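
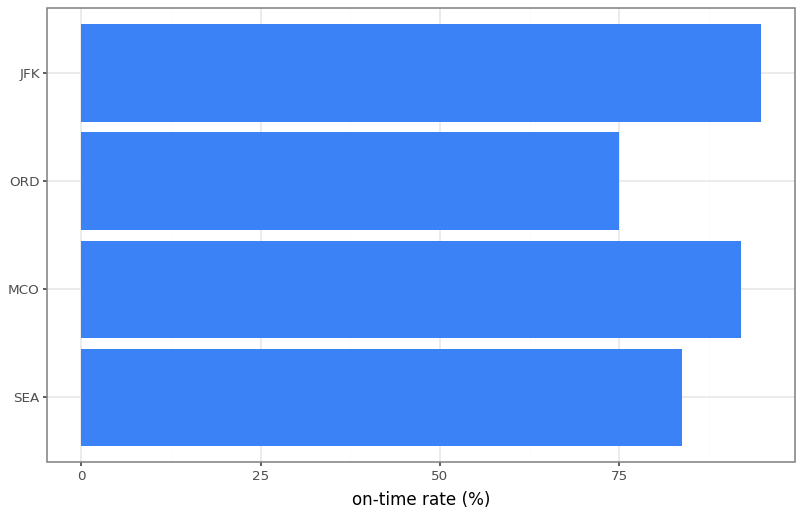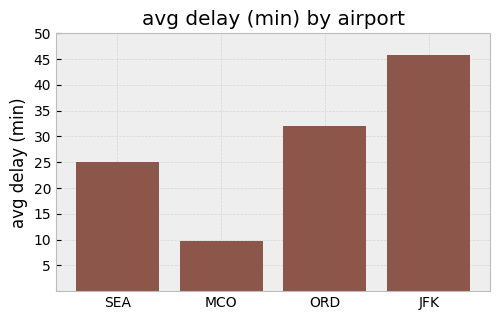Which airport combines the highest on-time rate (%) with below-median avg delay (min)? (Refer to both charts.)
Chart 2 median avg delay (min) ≈ 30; below-median airports: SEA, MCO. Among those, MCO has the highest on-time rate (%) (≈ 90).

MCO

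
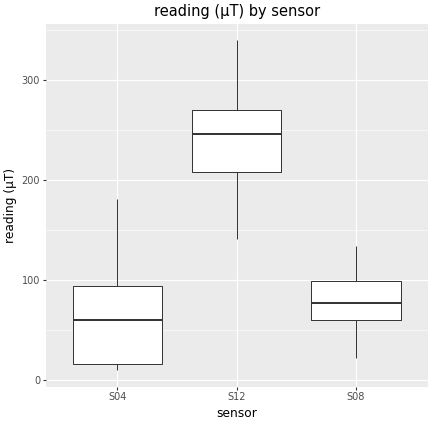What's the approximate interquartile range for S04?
Q3 ≈ 100, Q1 ≈ 20; IQR ≈ 80.

≈ 80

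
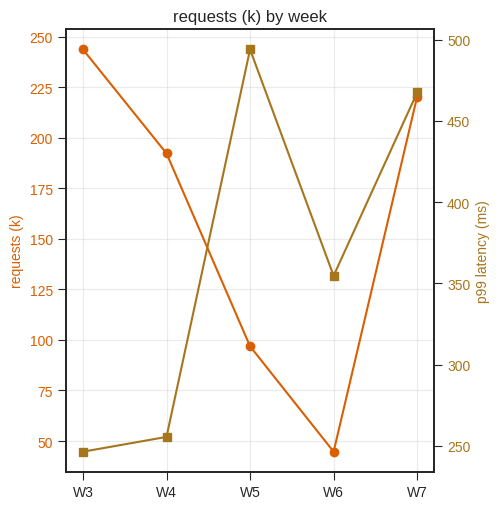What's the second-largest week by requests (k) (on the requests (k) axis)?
W7

Top 3 (on the requests (k) axis): W3 ≈ 240, W7 ≈ 220, W4 ≈ 200.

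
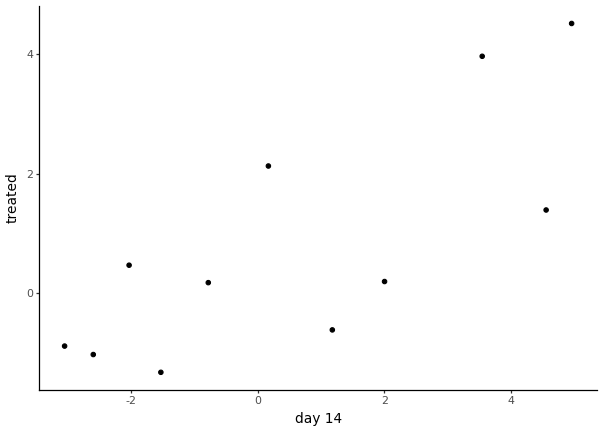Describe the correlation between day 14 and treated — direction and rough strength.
Points are positively correlated; strong (|r| ≈ 0.8).

positive, strong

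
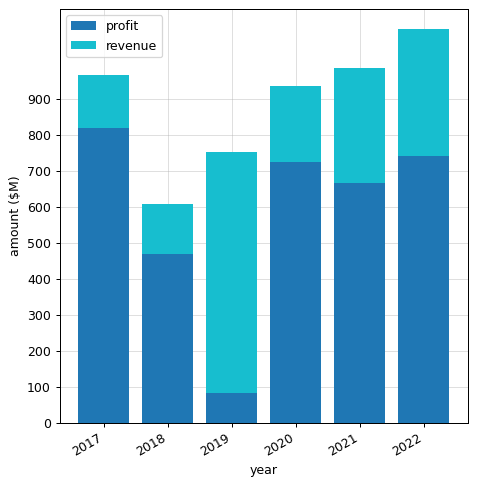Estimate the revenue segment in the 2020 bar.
revenue top ≈ 900, bottom ≈ 700; segment ≈ 200.

≈ 200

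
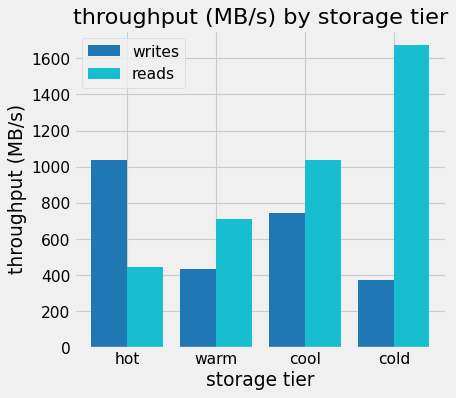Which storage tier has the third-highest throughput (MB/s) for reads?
Top 4 for reads: cold ≈ 1600, cool ≈ 1000, warm ≈ 800, hot ≈ 400.

warm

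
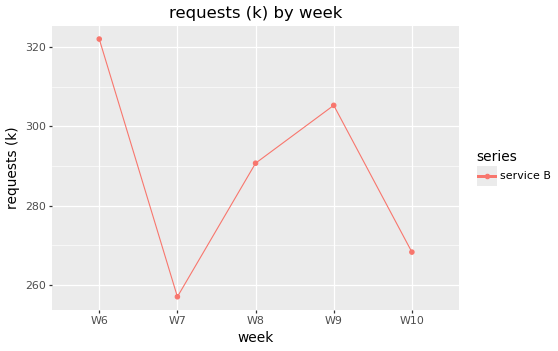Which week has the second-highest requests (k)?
W9

Top 3: W6 ≈ 320, W9 ≈ 310, W8 ≈ 290.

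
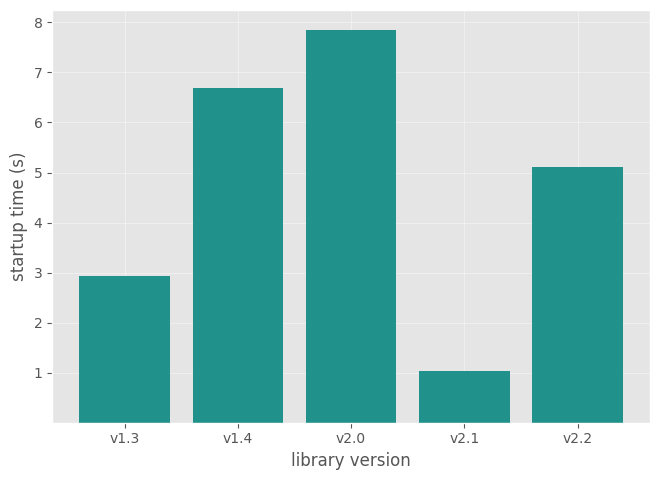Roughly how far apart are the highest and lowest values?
≈ 7

Max v2.0 ≈ 8, min v2.1 ≈ 1; range ≈ 7.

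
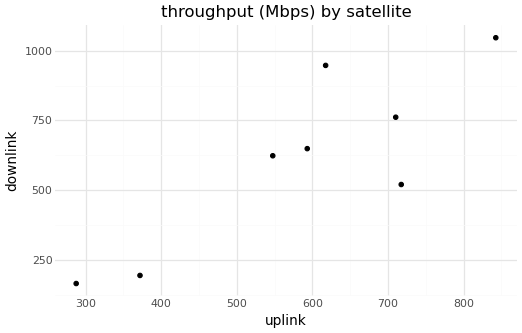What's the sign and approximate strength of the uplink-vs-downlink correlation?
positive, strong

Points are positively correlated; strong (|r| ≈ 0.9).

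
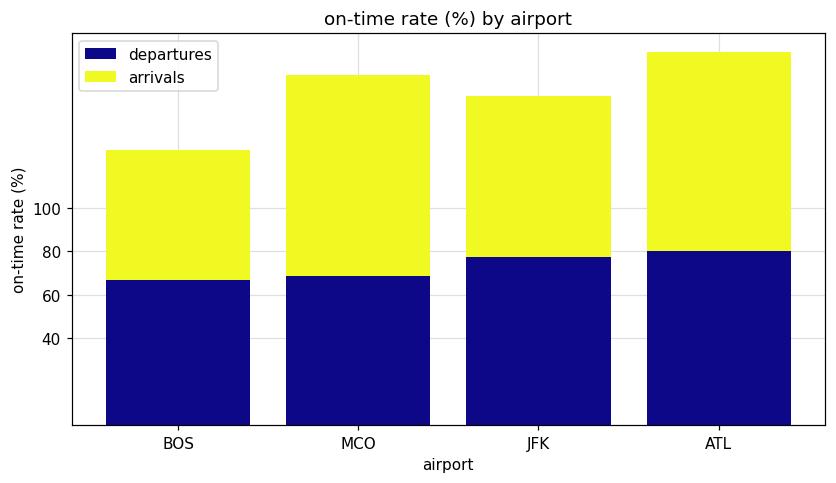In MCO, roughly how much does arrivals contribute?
arrivals top ≈ 160, bottom ≈ 60; segment ≈ 100.

≈ 100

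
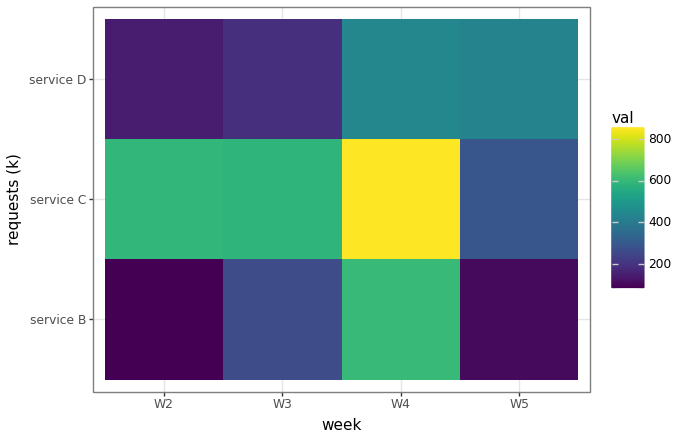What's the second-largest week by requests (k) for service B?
W3

Top 3 for service B: W4 ≈ 600, W3 ≈ 300, W5 ≈ 100.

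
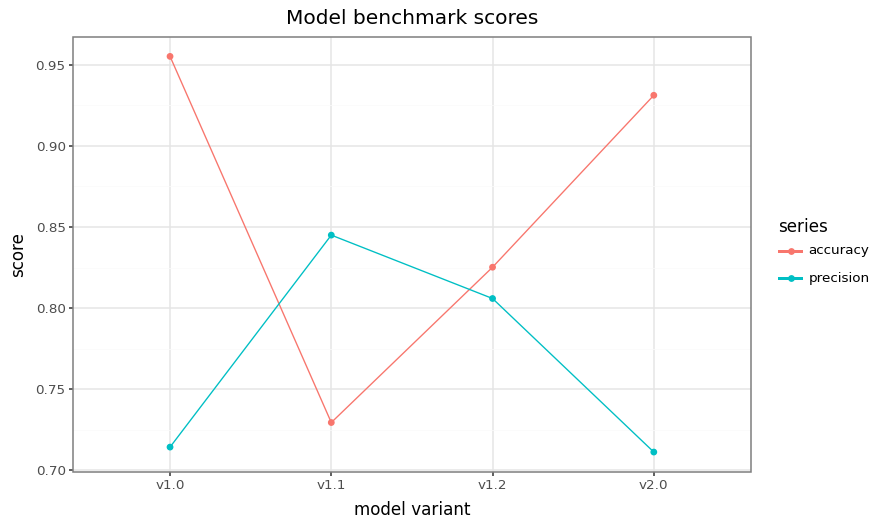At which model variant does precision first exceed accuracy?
v1.1

v1.0: precision ≈ 0.70 vs accuracy ≈ 0.95 (not yet); v1.1: precision ≈ 0.85 vs accuracy ≈ 0.75 (first crossover).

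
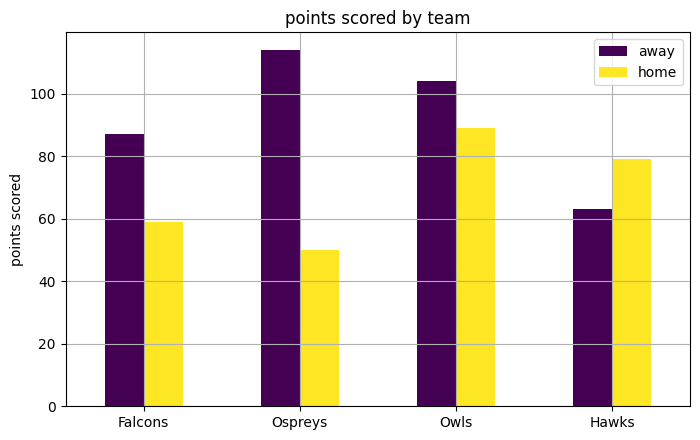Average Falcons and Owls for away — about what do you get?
(90 + 100) / 2 ≈ 95.

≈ 95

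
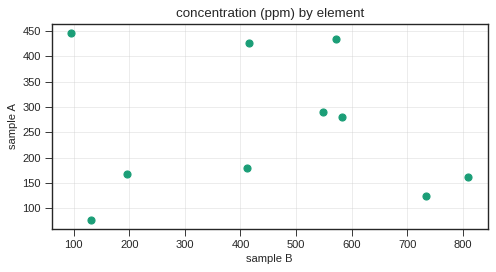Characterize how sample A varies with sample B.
Points are roughly uncorrelated; weak (|r| ≈ 0.1).

no clear correlation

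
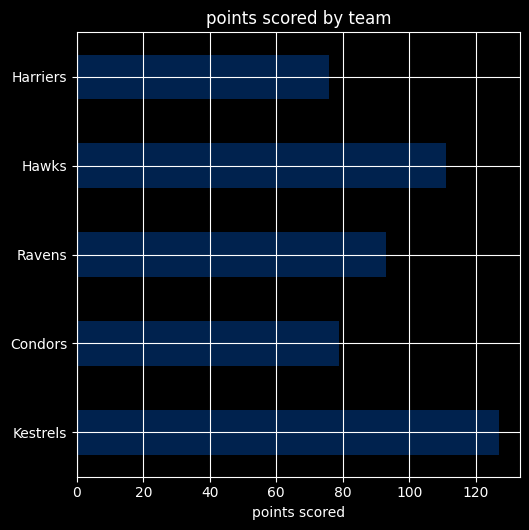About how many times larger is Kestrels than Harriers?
≈ 1.5×

Kestrels ≈ 120, Harriers ≈ 80; 120/80 ≈ 1.5.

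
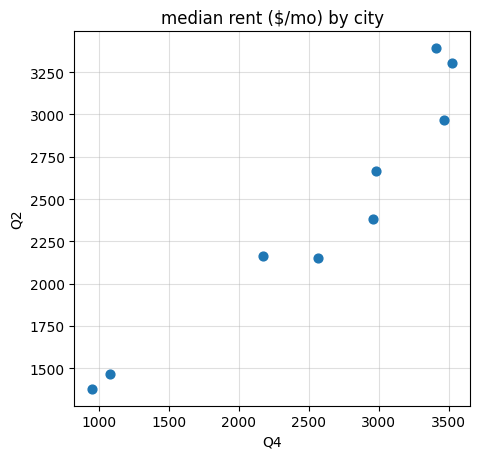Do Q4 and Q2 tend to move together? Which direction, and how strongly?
positive, strong

Points are positively correlated; strong (|r| ≈ 1.0).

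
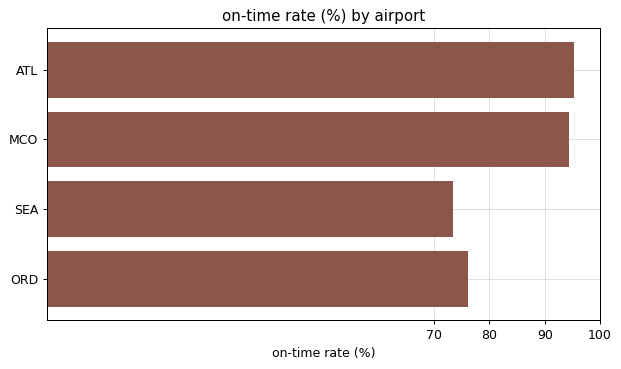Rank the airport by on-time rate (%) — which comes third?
Top 4: ATL ≈ 100, MCO ≈ 90, ORD ≈ 80, SEA ≈ 70.

ORD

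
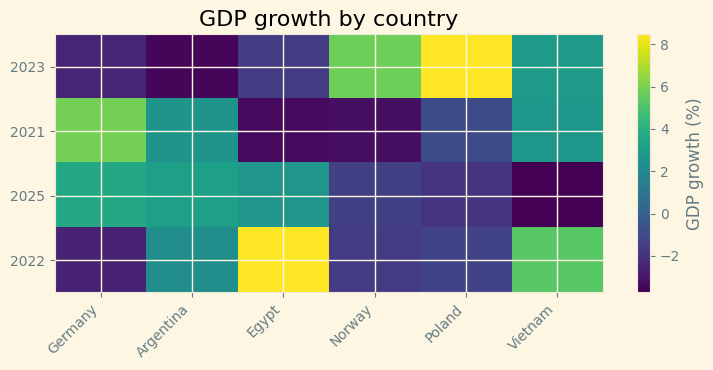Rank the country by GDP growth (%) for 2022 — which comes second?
Vietnam

Top 3 for 2022: Egypt ≈ 8, Vietnam ≈ 6, Argentina ≈ 2.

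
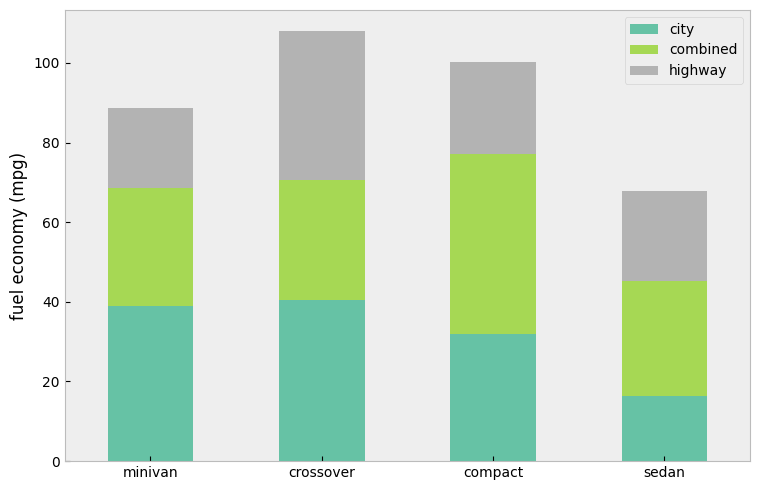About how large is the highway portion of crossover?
highway top ≈ 110, bottom ≈ 70; segment ≈ 40.

≈ 40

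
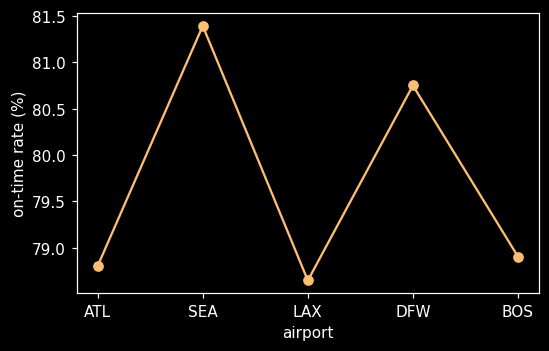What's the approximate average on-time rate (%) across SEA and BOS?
≈ 80.25

(81.5 + 79.0) / 2 ≈ 80.25.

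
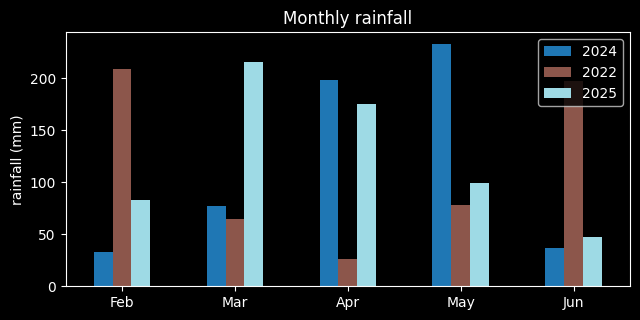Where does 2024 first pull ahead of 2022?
Feb: 2024 ≈ 40 vs 2022 ≈ 200 (not yet); Mar: 2024 ≈ 80 vs 2022 ≈ 60 (first crossover).

Mar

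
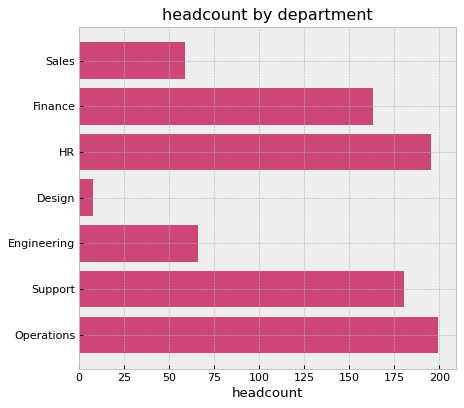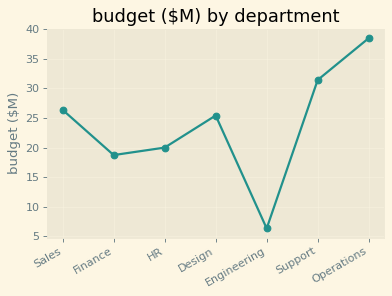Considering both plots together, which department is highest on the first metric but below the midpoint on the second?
HR

Chart 2 median budget ($M) ≈ 25; below-median departments: Finance, HR, Engineering. Among those, HR has the highest headcount (≈ 200).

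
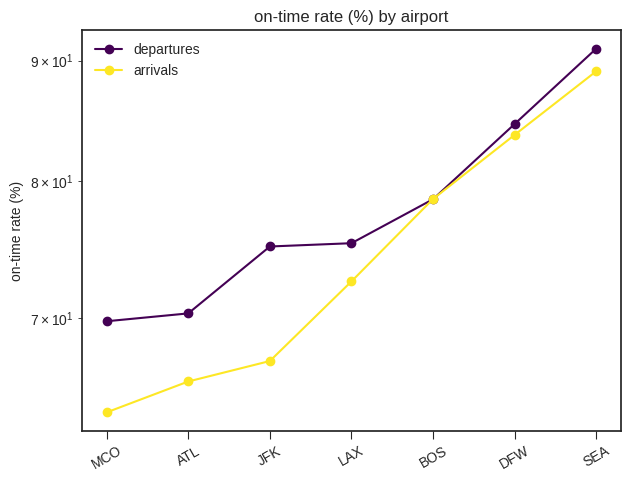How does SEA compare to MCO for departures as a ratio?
≈ 1.29×

SEA ≈ 90, MCO ≈ 70; 90/70 ≈ 1.29.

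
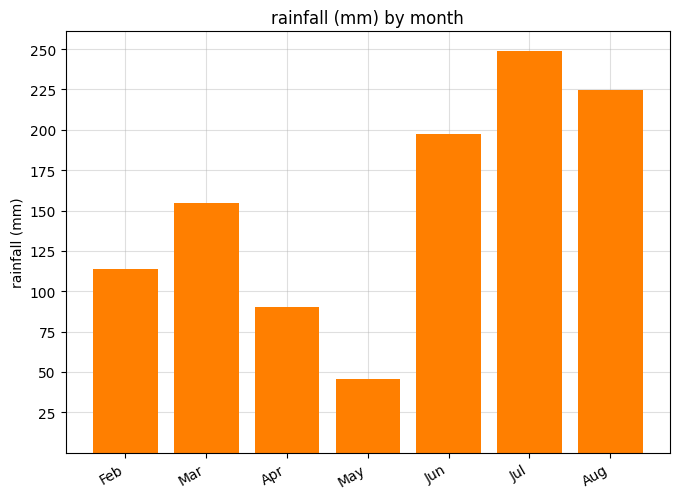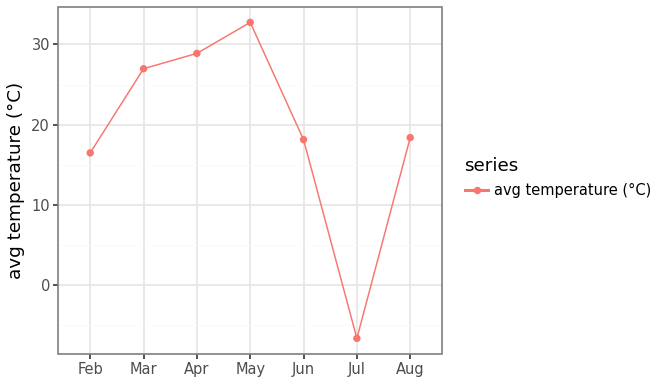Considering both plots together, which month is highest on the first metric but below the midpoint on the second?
Chart 2 median avg temperature (°C) ≈ 20; below-median months: Feb, Jun, Jul. Among those, Jul has the highest rainfall (mm) (≈ 250).

Jul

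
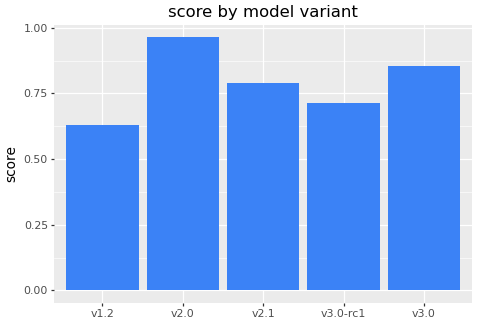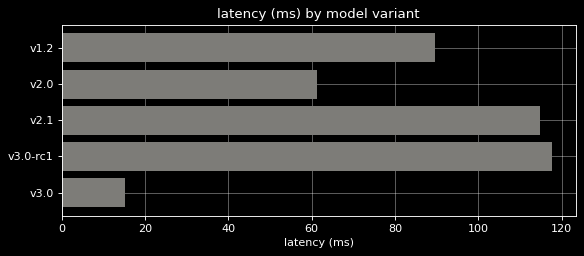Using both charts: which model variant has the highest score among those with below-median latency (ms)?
v2.0

Chart 2 median latency (ms) ≈ 80; below-median model variants: v2.0, v3.0. Among those, v2.0 has the highest score (≈ 1).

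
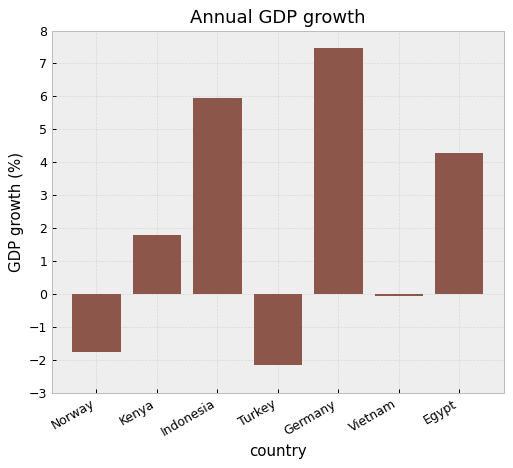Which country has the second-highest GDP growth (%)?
Top 3: Germany ≈ 7, Indonesia ≈ 6, Egypt ≈ 4.

Indonesia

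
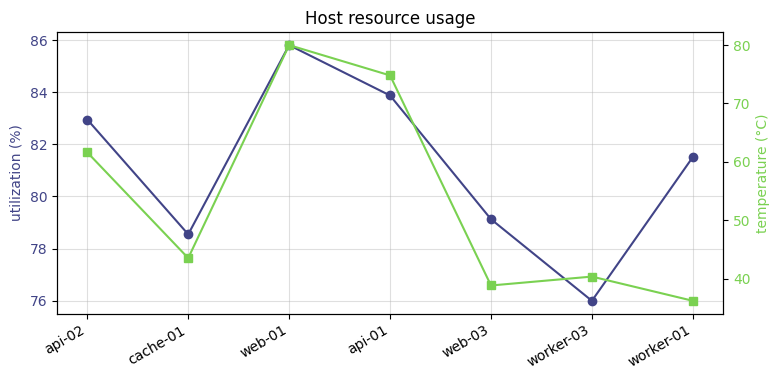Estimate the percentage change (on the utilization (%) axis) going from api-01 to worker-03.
api-01 ≈ 84, worker-03 ≈ 76; (76 − 84) / 84 ≈ -9.5%.

≈ -9.5%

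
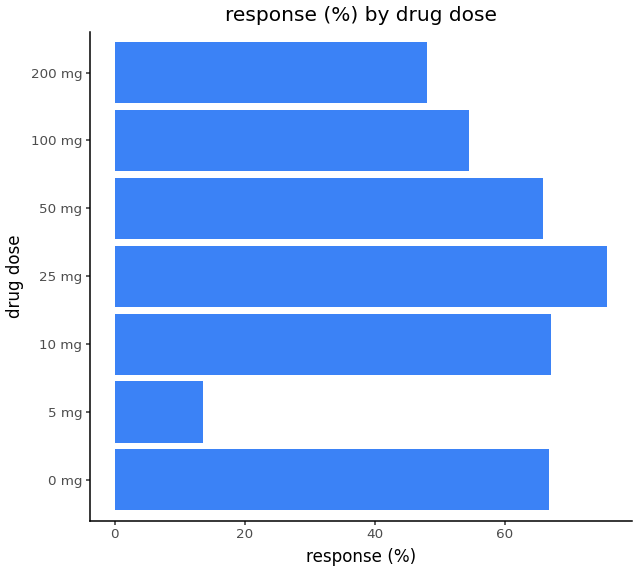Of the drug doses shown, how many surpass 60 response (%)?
Above 60: 0 mg, 10 mg, 25 mg, 50 mg.

4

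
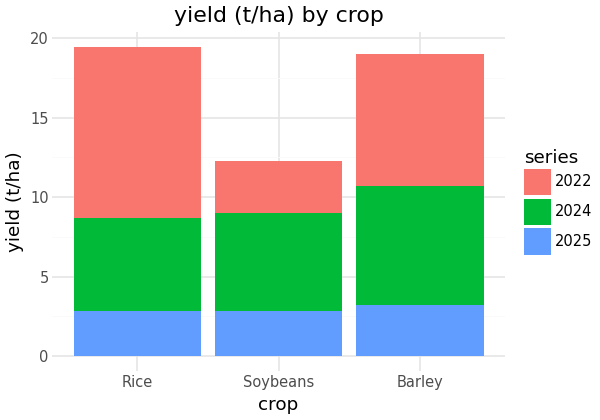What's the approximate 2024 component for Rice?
≈ 6

2024 top ≈ 8, bottom ≈ 2; segment ≈ 6.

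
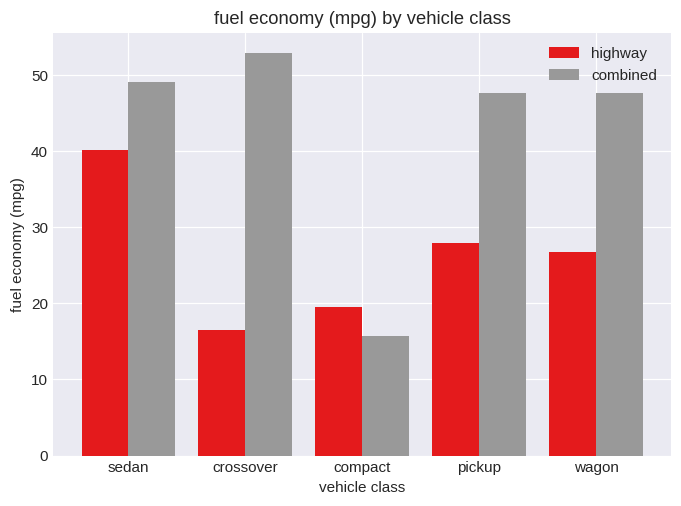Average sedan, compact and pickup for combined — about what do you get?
(50 + 15 + 50) / 3 ≈ 38.

≈ 38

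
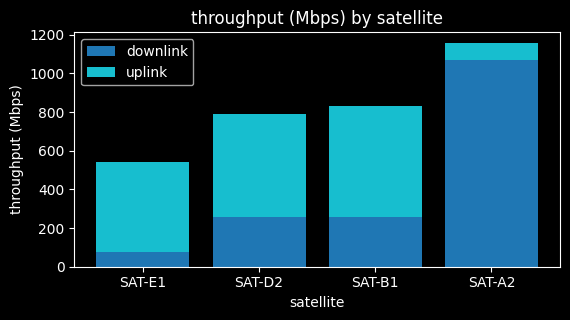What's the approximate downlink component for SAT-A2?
downlink top ≈ 1100, bottom ≈ 0; segment ≈ 1100.

≈ 1100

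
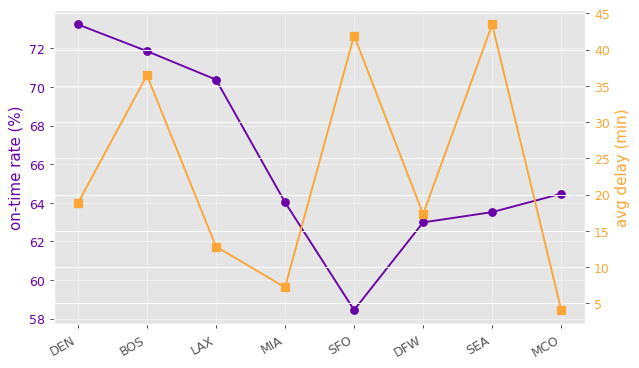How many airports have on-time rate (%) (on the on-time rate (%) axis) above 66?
3

Above 66: DEN, BOS, LAX.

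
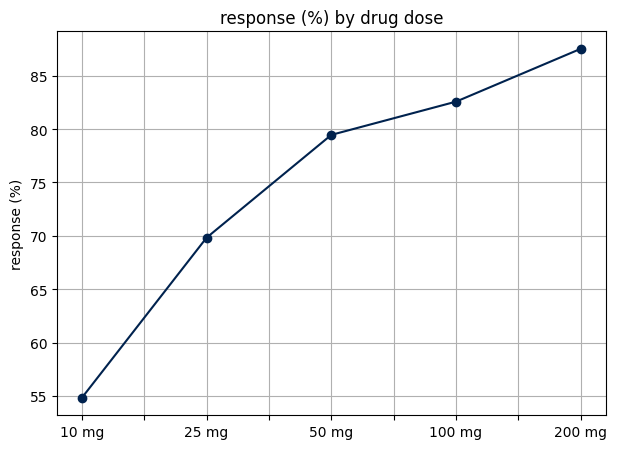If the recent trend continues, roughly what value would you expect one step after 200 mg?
Last three: 80, 85, 90 → slope ≈ 5/step → next ≈ 95.

≈ 95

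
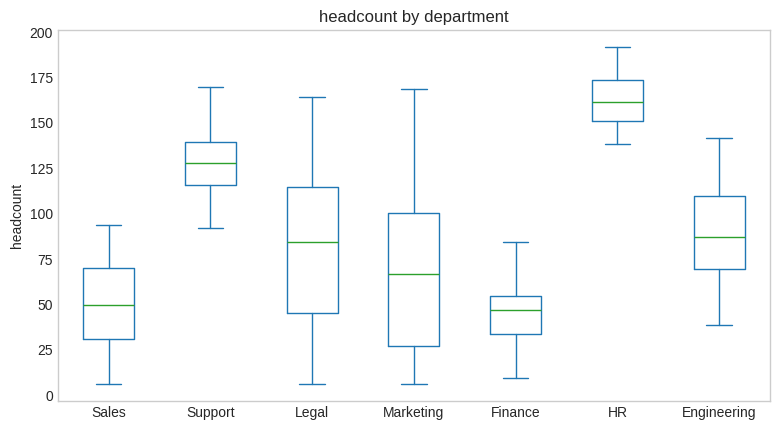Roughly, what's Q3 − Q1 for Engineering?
Q3 ≈ 110, Q1 ≈ 70; IQR ≈ 40.

≈ 40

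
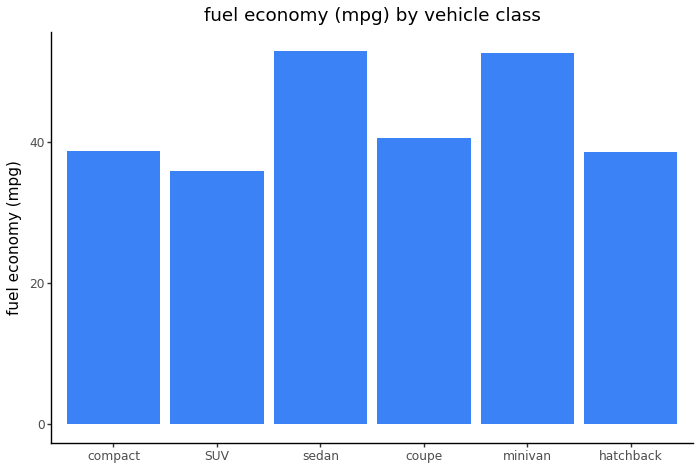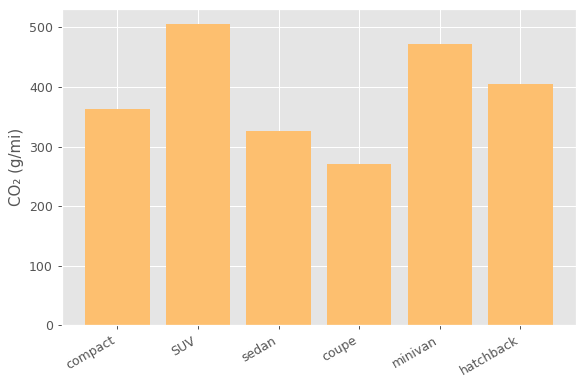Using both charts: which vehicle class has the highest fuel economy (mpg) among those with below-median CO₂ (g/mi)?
Chart 2 median CO₂ (g/mi) ≈ 400; below-median vehicle classes: compact, sedan, coupe. Among those, sedan has the highest fuel economy (mpg) (≈ 55).

sedan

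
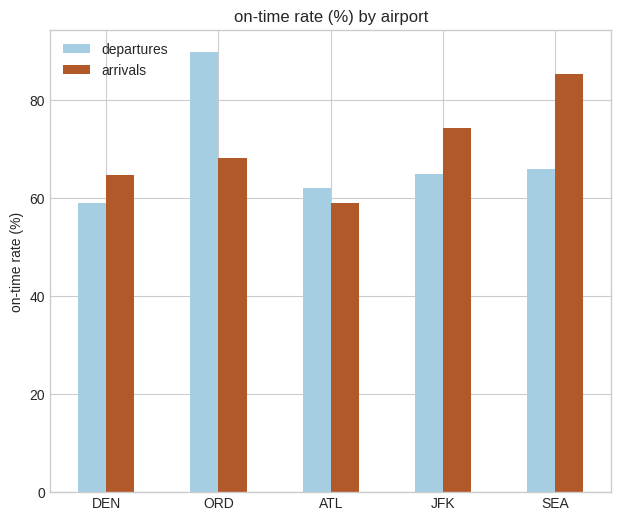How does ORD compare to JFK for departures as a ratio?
≈ 1.5×

ORD ≈ 90, JFK ≈ 60; 90/60 ≈ 1.5.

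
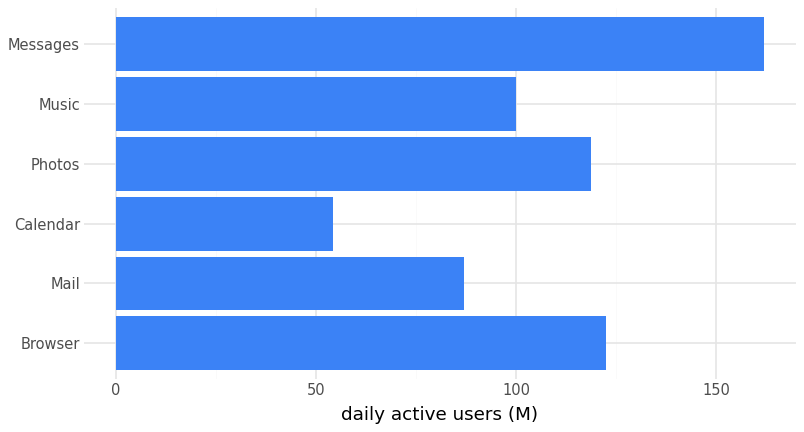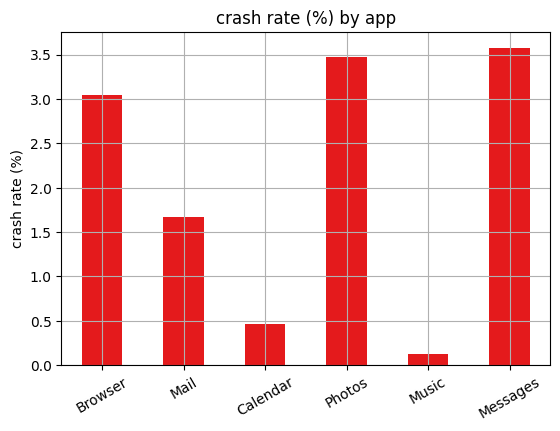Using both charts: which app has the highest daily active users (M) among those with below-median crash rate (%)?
Chart 2 median crash rate (%) ≈ 2.5; below-median apps: Mail, Calendar, Music. Among those, Music has the highest daily active users (M) (≈ 100).

Music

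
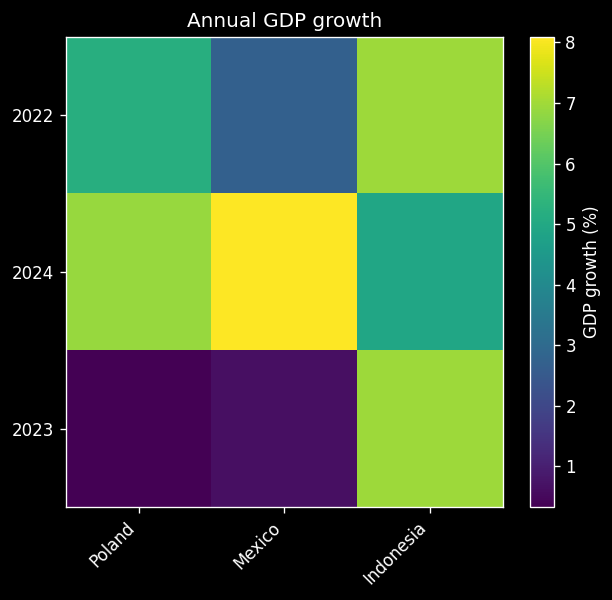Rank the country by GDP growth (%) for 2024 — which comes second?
Top 3 for 2024: Mexico ≈ 8, Poland ≈ 7, Indonesia ≈ 5.

Poland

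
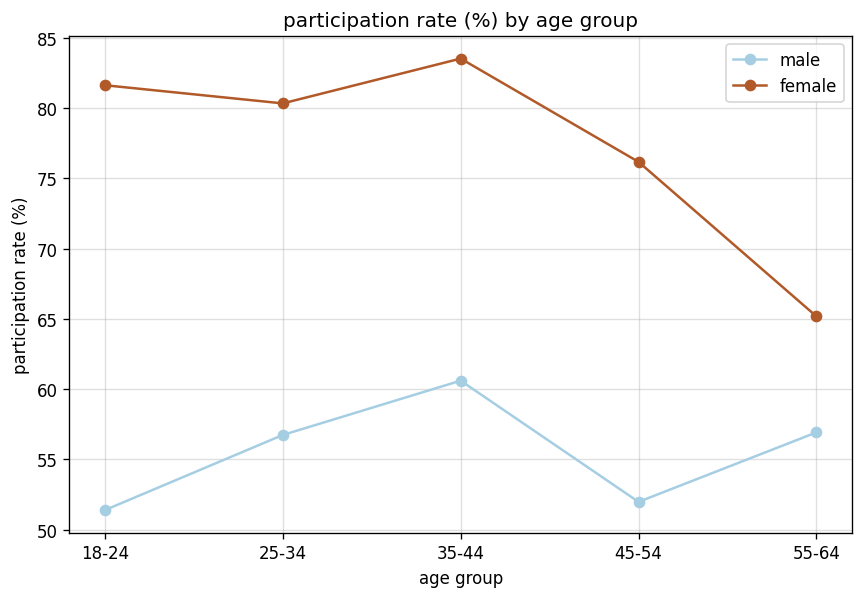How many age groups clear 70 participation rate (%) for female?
4

Above 70: 18-24, 25-34, 35-44, 45-54.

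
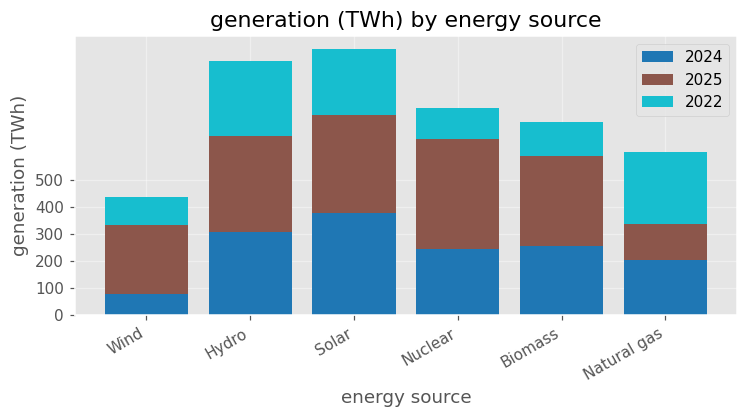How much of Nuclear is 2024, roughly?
≈ 200

2024 top ≈ 200, bottom ≈ 0; segment ≈ 200.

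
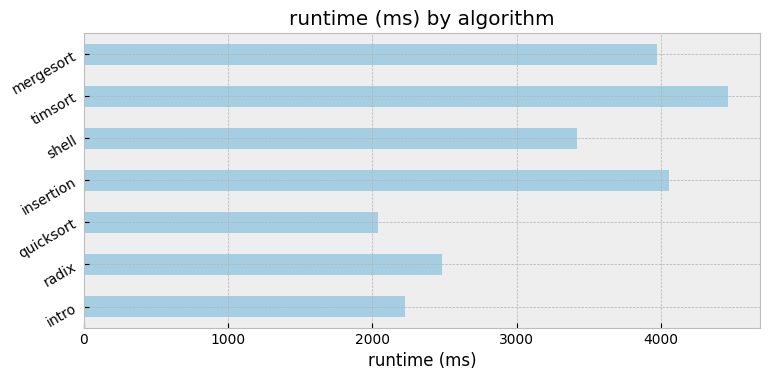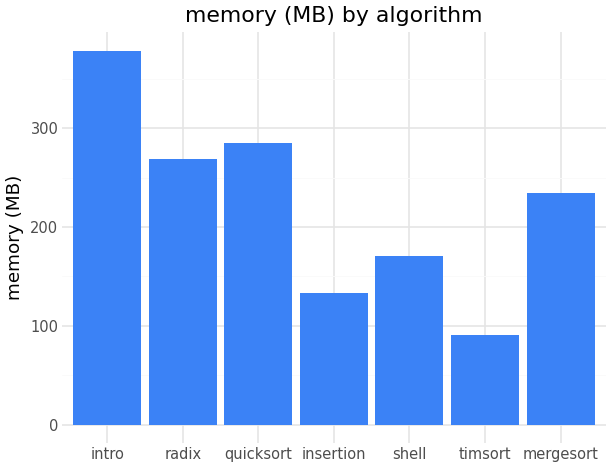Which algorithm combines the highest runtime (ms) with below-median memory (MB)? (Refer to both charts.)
Chart 2 median memory (MB) ≈ 250; below-median algorithms: insertion, shell, timsort. Among those, timsort has the highest runtime (ms) (≈ 4500).

timsort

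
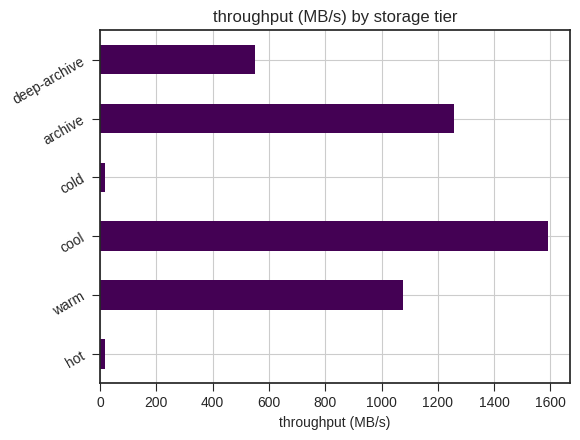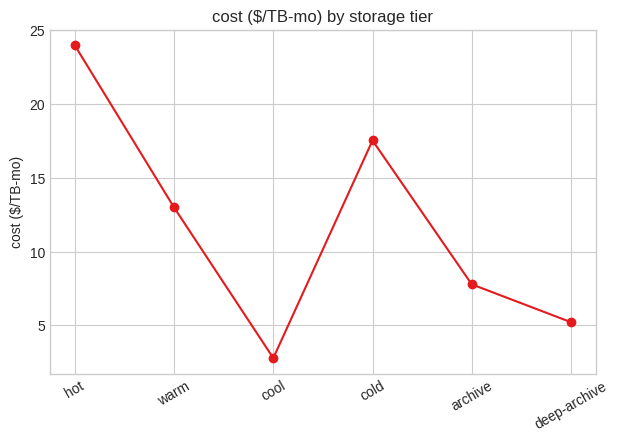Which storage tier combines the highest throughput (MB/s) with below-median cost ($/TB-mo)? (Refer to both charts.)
Chart 2 median cost ($/TB-mo) ≈ 10; below-median storage tiers: cool, archive, deep-archive. Among those, cool has the highest throughput (MB/s) (≈ 1600).

cool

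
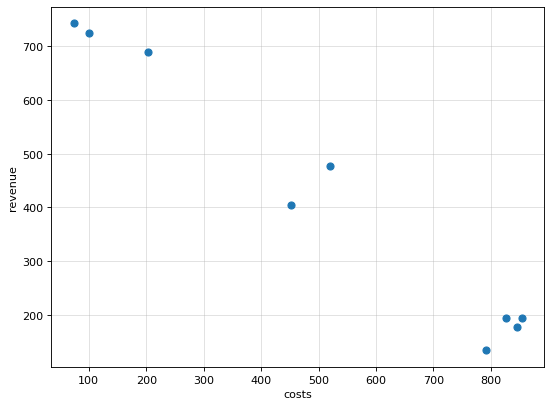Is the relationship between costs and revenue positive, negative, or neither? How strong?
negative, strong

Points are negatively correlated; strong (|r| ≈ 1.0).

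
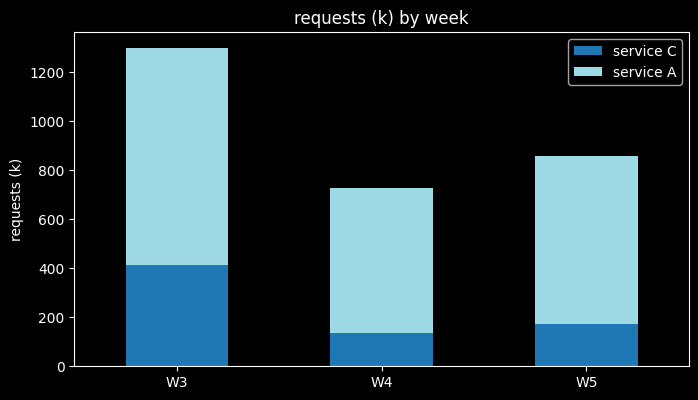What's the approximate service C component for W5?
≈ 200

service C top ≈ 200, bottom ≈ 0; segment ≈ 200.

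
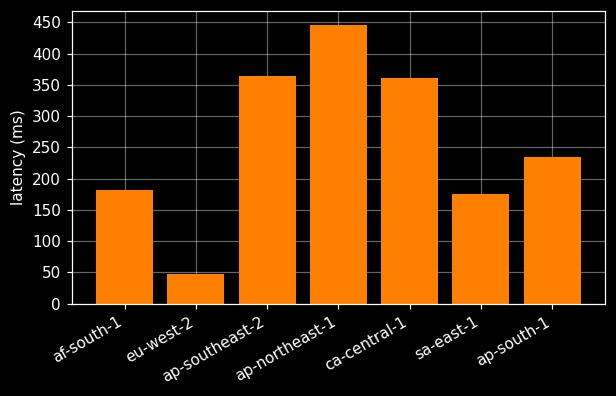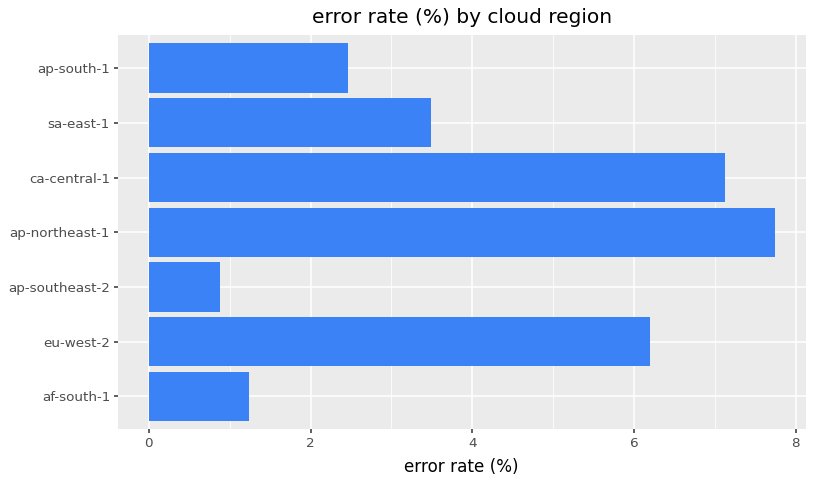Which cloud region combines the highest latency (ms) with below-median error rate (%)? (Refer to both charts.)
Chart 2 median error rate (%) ≈ 3; below-median cloud regions: af-south-1, ap-southeast-2, ap-south-1. Among those, ap-southeast-2 has the highest latency (ms) (≈ 350).

ap-southeast-2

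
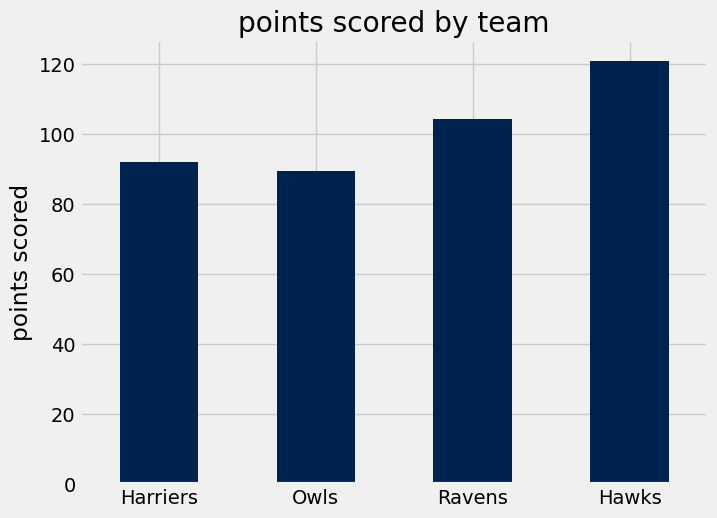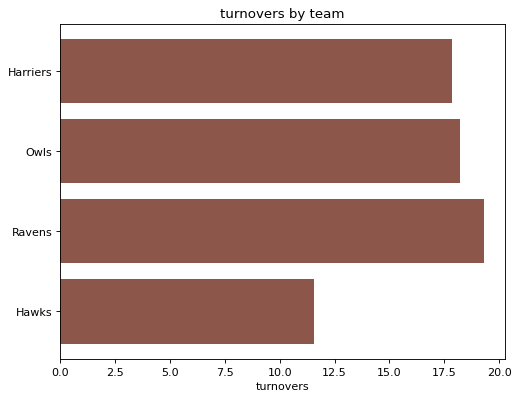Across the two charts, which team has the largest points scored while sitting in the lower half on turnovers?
Chart 2 median turnovers ≈ 18; below-median teams: Harriers, Hawks. Among those, Hawks has the highest points scored (≈ 120).

Hawks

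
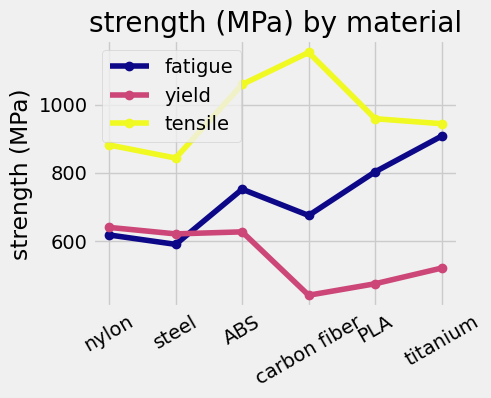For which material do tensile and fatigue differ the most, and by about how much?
carbon fiber, ≈ 500 MPa

carbon fiber: tensile ≈ 1200, fatigue ≈ 700 → gap ≈ 500. Next-largest (ABS) is only ≈ 300.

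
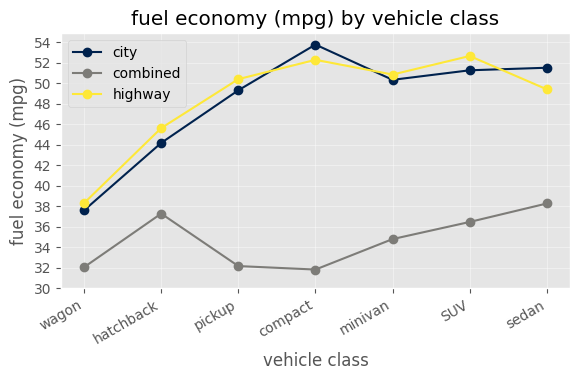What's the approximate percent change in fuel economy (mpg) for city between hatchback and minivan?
hatchback ≈ 44, minivan ≈ 50; (50 − 44) / 44 ≈ +13.6%.

≈ +13.6%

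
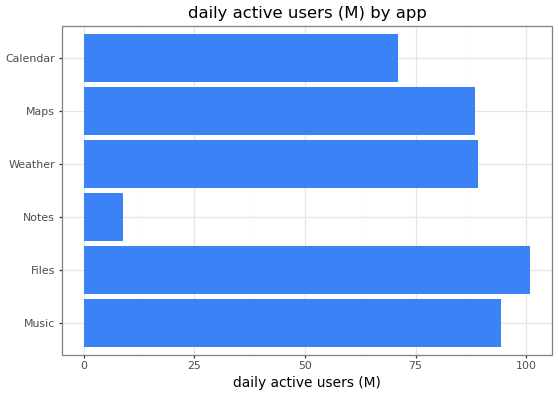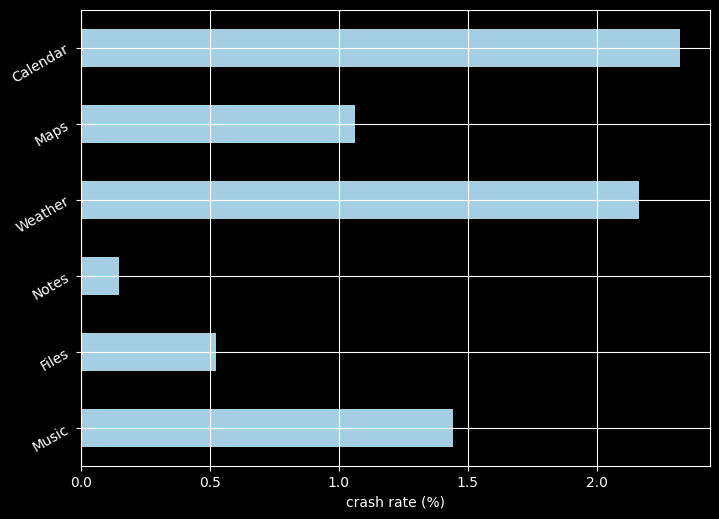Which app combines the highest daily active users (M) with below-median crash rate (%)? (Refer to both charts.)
Files

Chart 2 median crash rate (%) ≈ 1.5; below-median apps: Files, Notes, Maps. Among those, Files has the highest daily active users (M) (≈ 100).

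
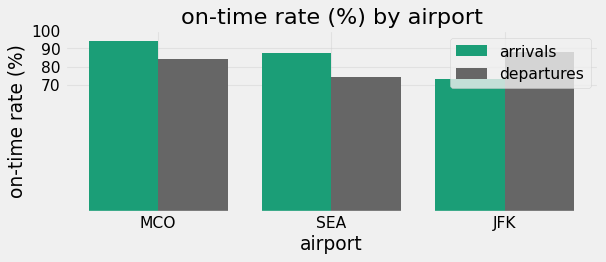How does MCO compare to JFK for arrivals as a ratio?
≈ 1.29×

MCO ≈ 90, JFK ≈ 70; 90/70 ≈ 1.29.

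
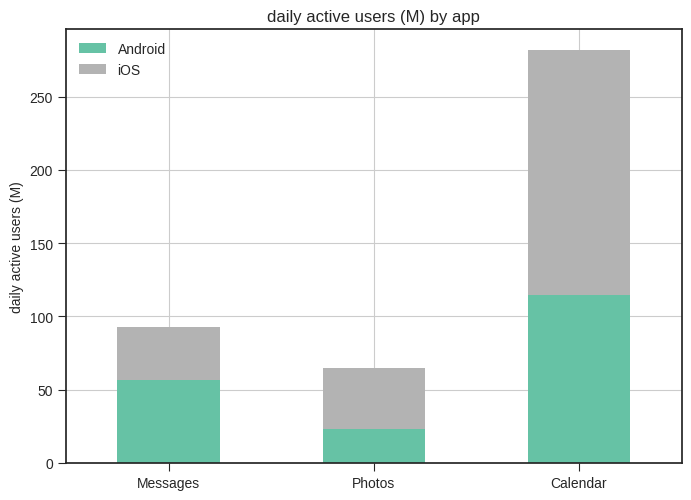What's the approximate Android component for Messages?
Android top ≈ 50, bottom ≈ 0; segment ≈ 50.

≈ 50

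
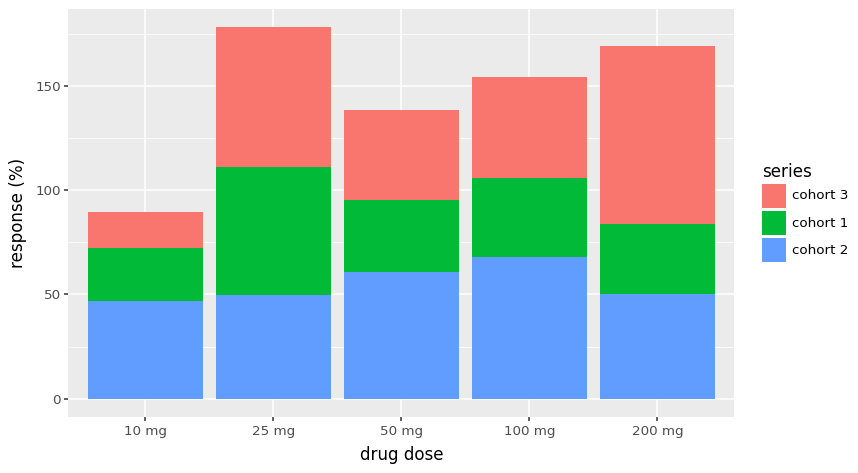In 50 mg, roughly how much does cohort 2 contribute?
cohort 2 top ≈ 60, bottom ≈ 0; segment ≈ 60.

≈ 60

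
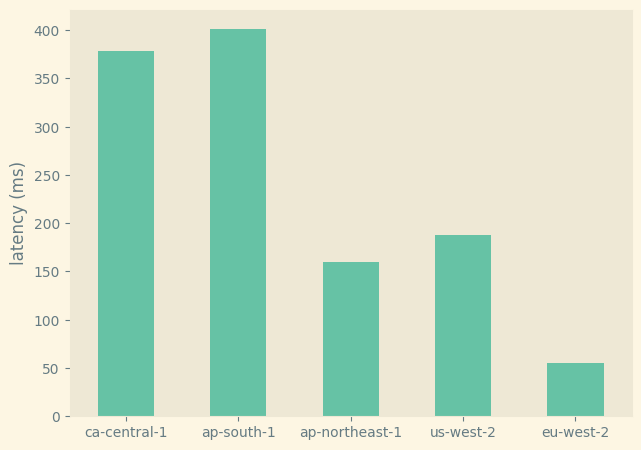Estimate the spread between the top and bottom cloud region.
Max ap-south-1 ≈ 400, min eu-west-2 ≈ 50; range ≈ 350.

≈ 350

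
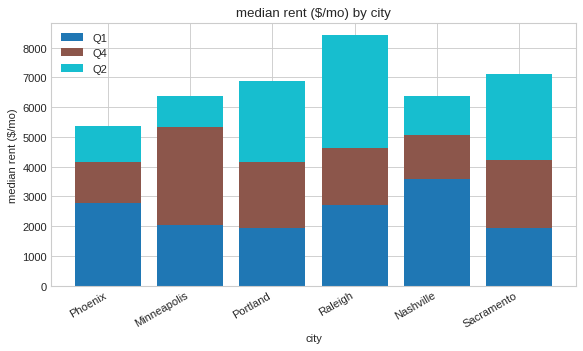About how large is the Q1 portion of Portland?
Q1 top ≈ 2000, bottom ≈ 0; segment ≈ 2000.

≈ 2000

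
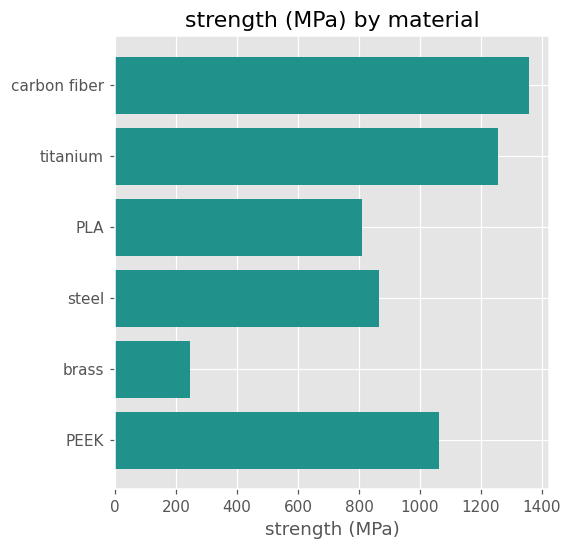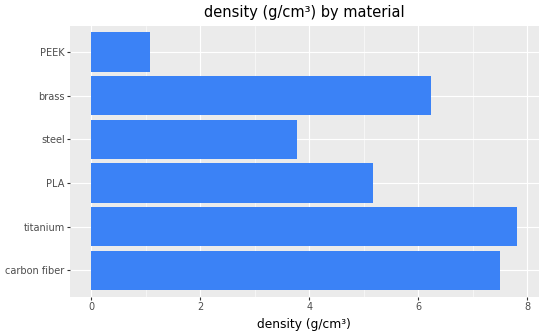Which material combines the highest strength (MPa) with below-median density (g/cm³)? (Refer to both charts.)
PEEK

Chart 2 median density (g/cm³) ≈ 6; below-median materials: PLA, steel, PEEK. Among those, PEEK has the highest strength (MPa) (≈ 1000).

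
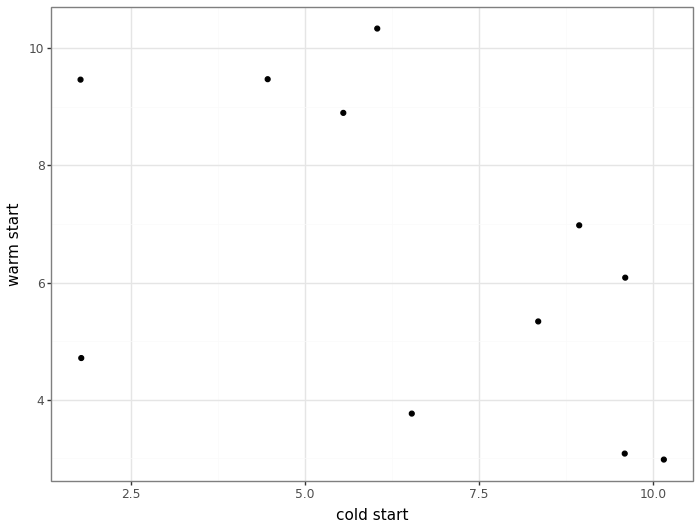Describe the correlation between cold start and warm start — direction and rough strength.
negative, moderate

Points are negatively correlated; moderate (|r| ≈ 0.5).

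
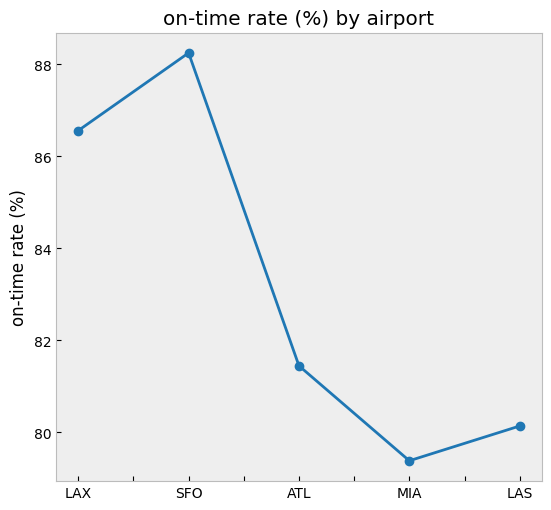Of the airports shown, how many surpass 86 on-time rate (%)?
2

Above 86: LAX, SFO.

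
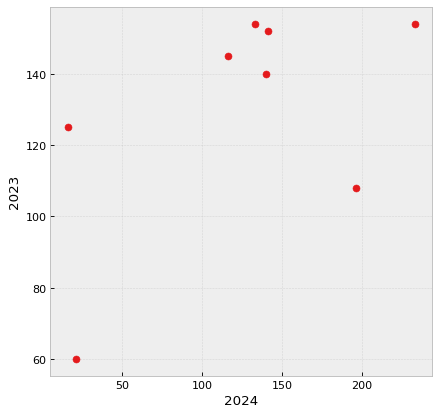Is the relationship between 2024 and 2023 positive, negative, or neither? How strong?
positive, moderate

Points are positively correlated; moderate (|r| ≈ 0.5).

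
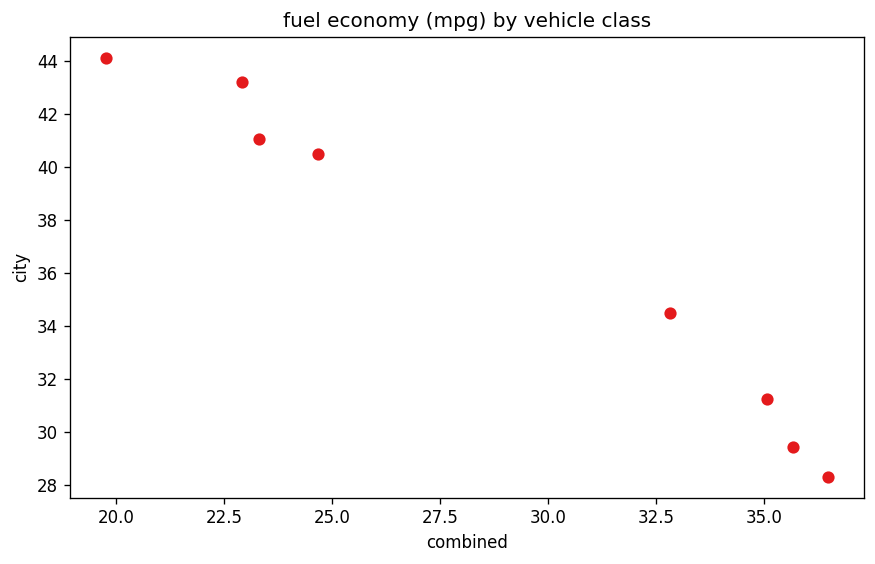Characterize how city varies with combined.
negative, strong

Points are negatively correlated; strong (|r| ≈ 1.0).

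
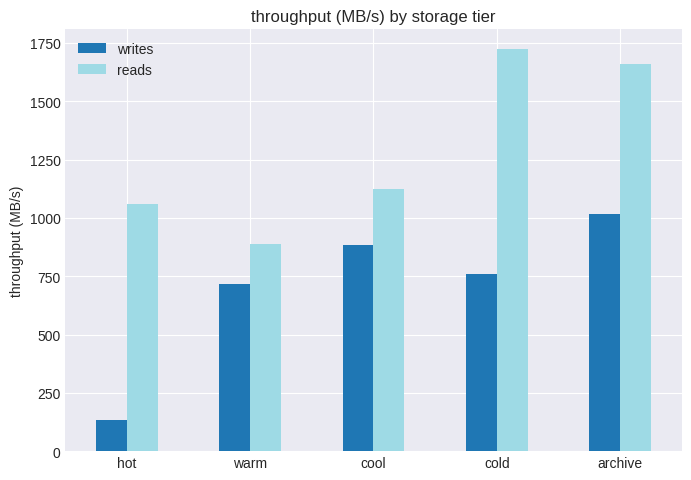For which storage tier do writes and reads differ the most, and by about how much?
cold: writes ≈ 800, reads ≈ 1800 → gap ≈ 1000. Next-largest (hot) is only ≈ 800.

cold, ≈ 1000 MB/s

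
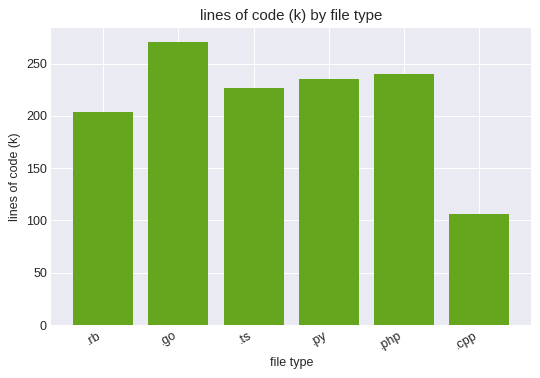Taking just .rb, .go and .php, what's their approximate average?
(200 + 275 + 250) / 3 ≈ 242.

≈ 242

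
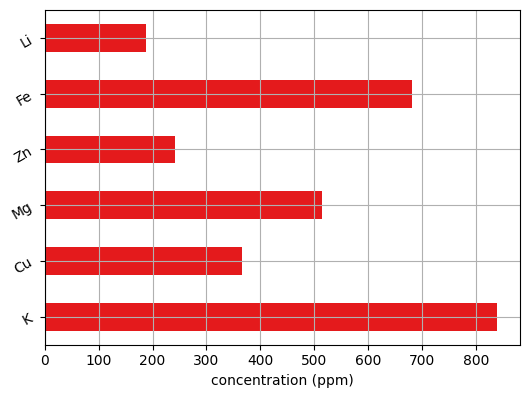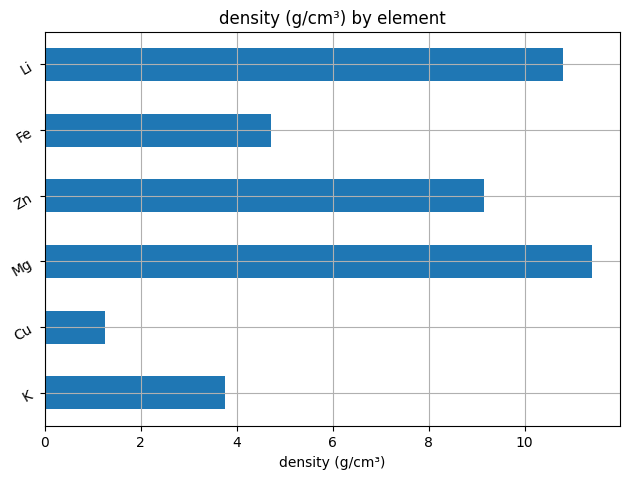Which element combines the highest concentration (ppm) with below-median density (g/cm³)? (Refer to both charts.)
Chart 2 median density (g/cm³) ≈ 6; below-median elements: K, Cu, Fe. Among those, K has the highest concentration (ppm) (≈ 800).

K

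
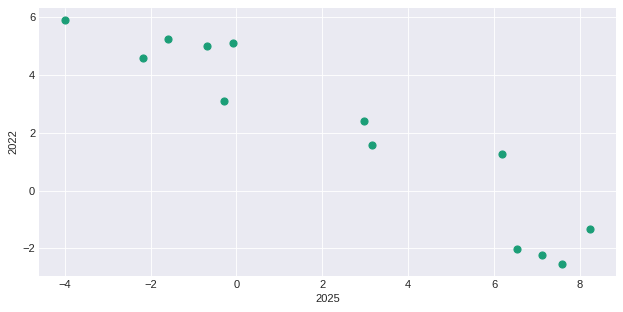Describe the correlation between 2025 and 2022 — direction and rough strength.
Points are negatively correlated; strong (|r| ≈ 0.9).

negative, strong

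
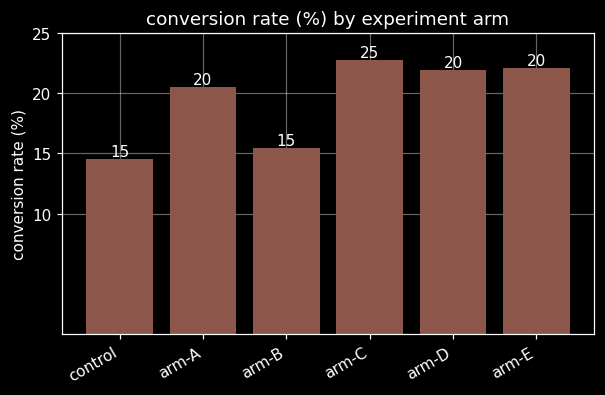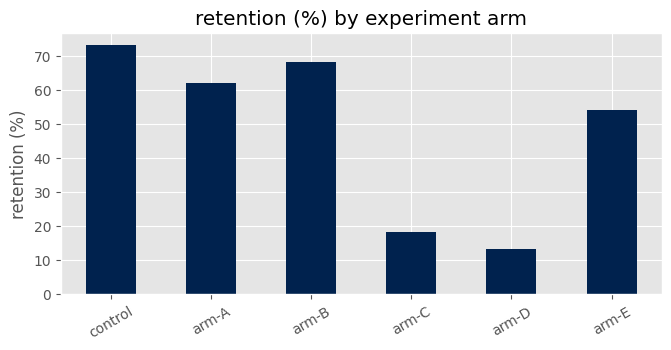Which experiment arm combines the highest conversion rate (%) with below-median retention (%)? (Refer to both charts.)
Chart 2 median retention (%) ≈ 60; below-median experiment arms: arm-C, arm-D, arm-E. Among those, arm-C has the highest conversion rate (%) (≈ 25).

arm-C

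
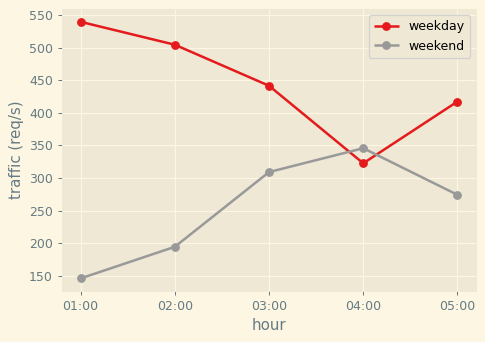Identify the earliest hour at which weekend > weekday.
04:00

03:00: weekend ≈ 300 vs weekday ≈ 450 (not yet); 04:00: weekend ≈ 350 vs weekday ≈ 300 (first crossover).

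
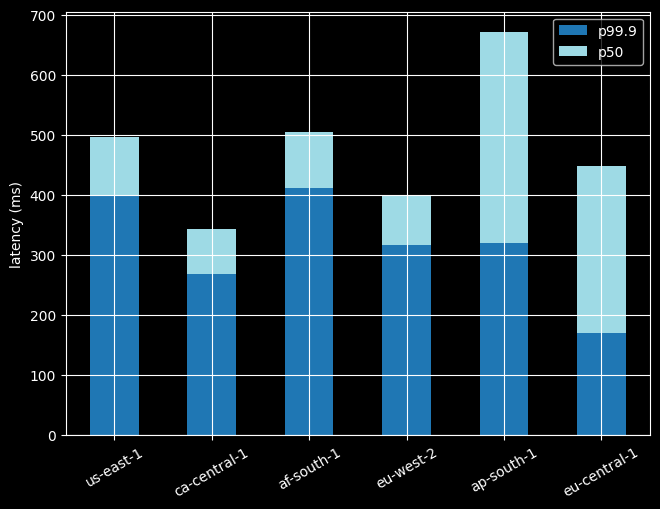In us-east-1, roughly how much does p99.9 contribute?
p99.9 top ≈ 400, bottom ≈ 0; segment ≈ 400.

≈ 400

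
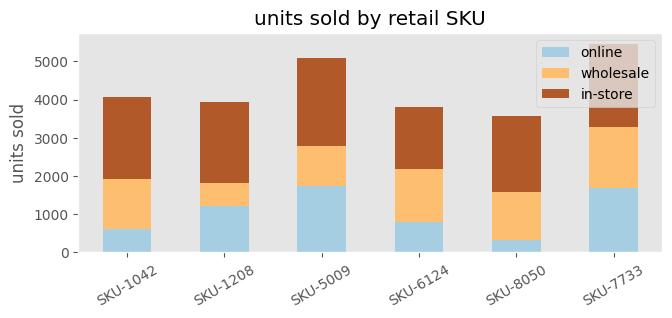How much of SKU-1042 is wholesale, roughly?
≈ 1500

wholesale top ≈ 2000, bottom ≈ 500; segment ≈ 1500.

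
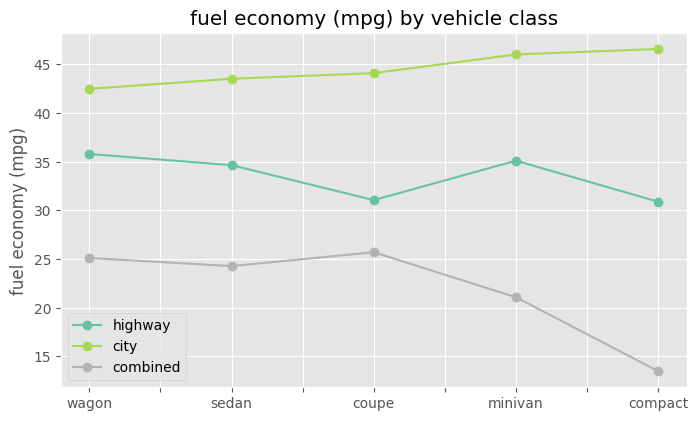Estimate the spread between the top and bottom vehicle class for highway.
Max wagon ≈ 35, min compact ≈ 30; range ≈ 5.

≈ 5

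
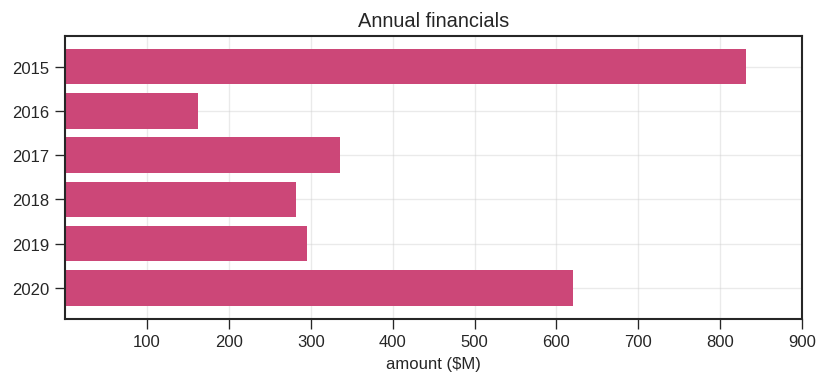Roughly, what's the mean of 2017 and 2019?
(300 + 300) / 2 ≈ 300.

≈ 300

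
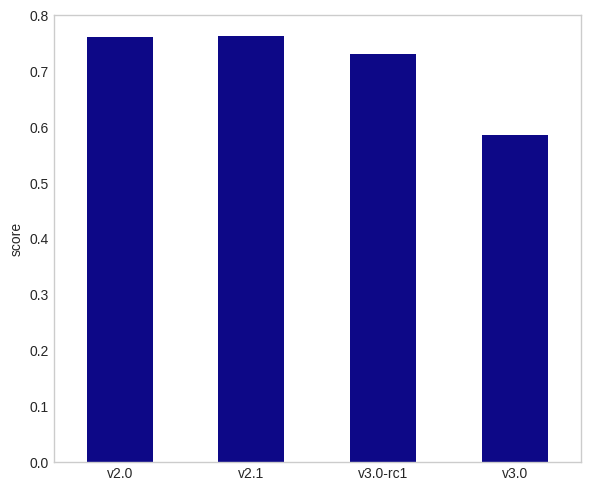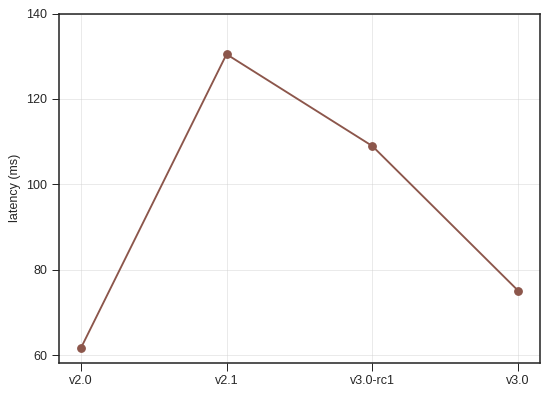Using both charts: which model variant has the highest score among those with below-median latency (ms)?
Chart 2 median latency (ms) ≈ 100; below-median model variants: v2.0, v3.0. Among those, v2.0 has the highest score (≈ 0.8).

v2.0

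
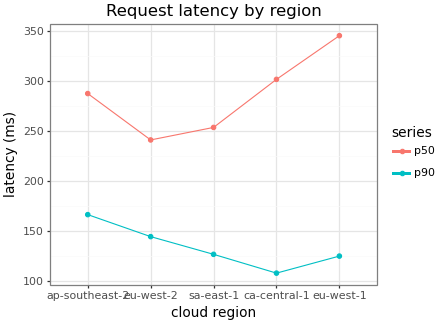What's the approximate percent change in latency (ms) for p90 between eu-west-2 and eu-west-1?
≈ -14.3%

eu-west-2 ≈ 140, eu-west-1 ≈ 120; (120 − 140) / 140 ≈ -14.3%.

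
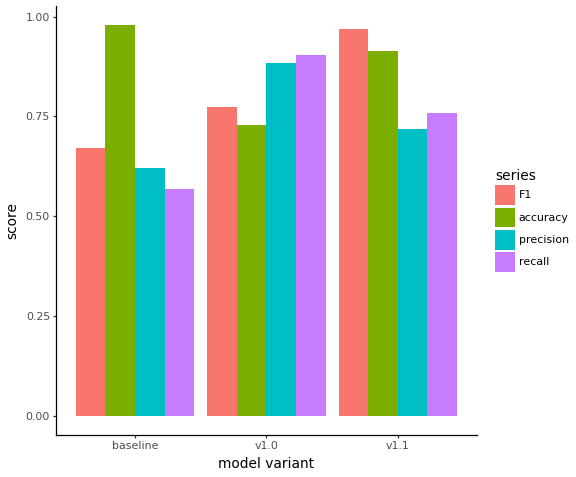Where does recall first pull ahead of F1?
v1.0

baseline: recall ≈ 0.6 vs F1 ≈ 0.7 (not yet); v1.0: recall ≈ 0.9 vs F1 ≈ 0.8 (first crossover).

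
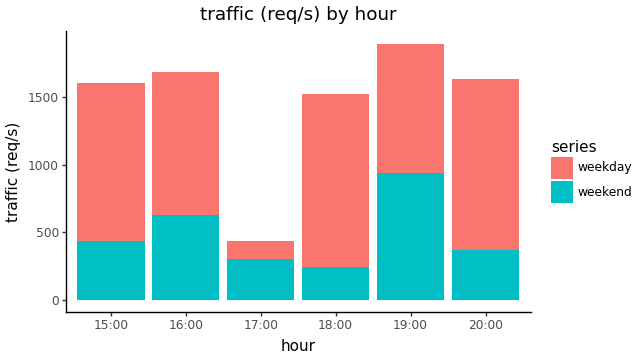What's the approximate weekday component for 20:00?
weekday top ≈ 1600, bottom ≈ 400; segment ≈ 1200.

≈ 1200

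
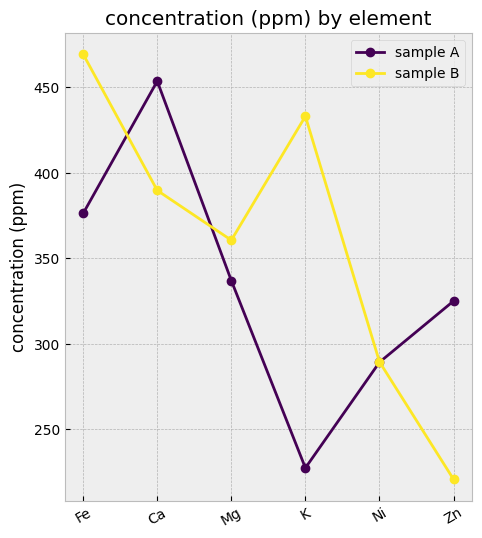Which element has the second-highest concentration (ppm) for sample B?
K

Top 3 for sample B: Fe ≈ 475, K ≈ 425, Ca ≈ 400.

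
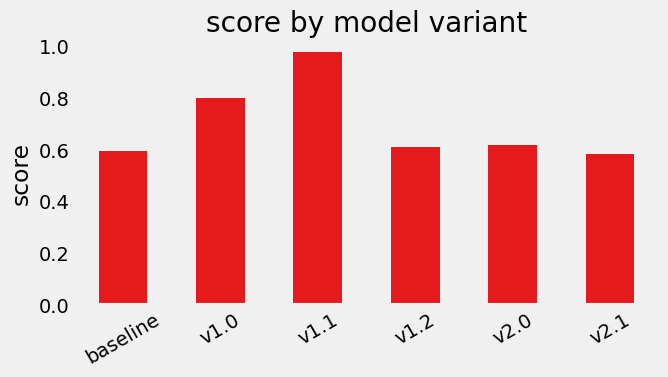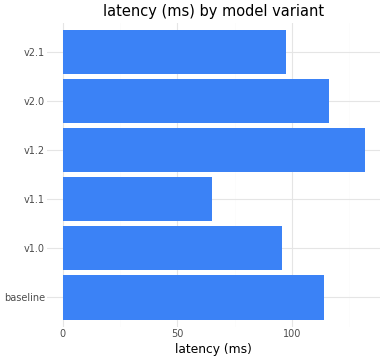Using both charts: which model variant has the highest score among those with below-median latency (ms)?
v1.1

Chart 2 median latency (ms) ≈ 100; below-median model variants: v1.0, v1.1, v2.1. Among those, v1.1 has the highest score (≈ 1).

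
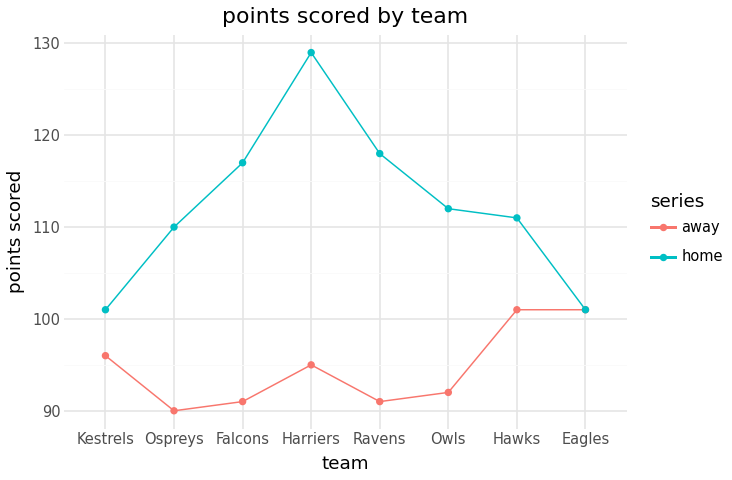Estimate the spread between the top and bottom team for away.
≈ 10

Max Hawks ≈ 100, min Ospreys ≈ 90; range ≈ 10.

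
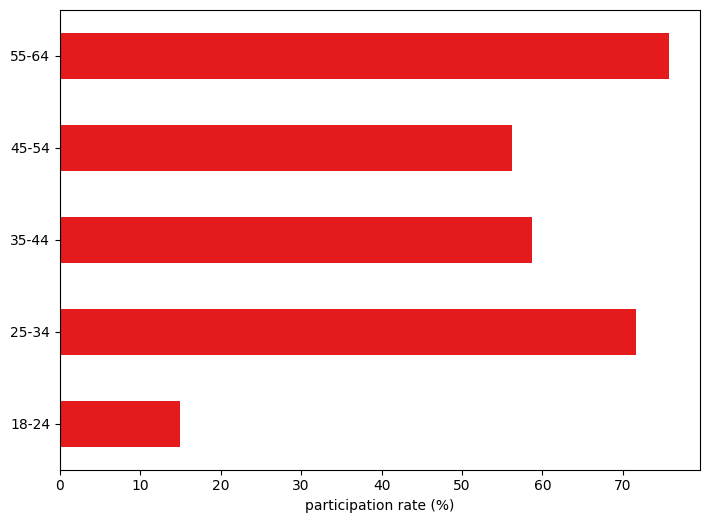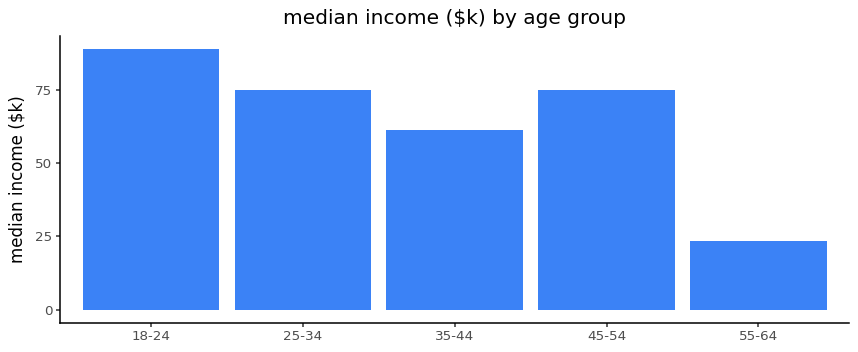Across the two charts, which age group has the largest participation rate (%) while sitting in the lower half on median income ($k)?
Chart 2 median median income ($k) ≈ 70; below-median age groups: 35-44, 55-64. Among those, 55-64 has the highest participation rate (%) (≈ 80).

55-64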